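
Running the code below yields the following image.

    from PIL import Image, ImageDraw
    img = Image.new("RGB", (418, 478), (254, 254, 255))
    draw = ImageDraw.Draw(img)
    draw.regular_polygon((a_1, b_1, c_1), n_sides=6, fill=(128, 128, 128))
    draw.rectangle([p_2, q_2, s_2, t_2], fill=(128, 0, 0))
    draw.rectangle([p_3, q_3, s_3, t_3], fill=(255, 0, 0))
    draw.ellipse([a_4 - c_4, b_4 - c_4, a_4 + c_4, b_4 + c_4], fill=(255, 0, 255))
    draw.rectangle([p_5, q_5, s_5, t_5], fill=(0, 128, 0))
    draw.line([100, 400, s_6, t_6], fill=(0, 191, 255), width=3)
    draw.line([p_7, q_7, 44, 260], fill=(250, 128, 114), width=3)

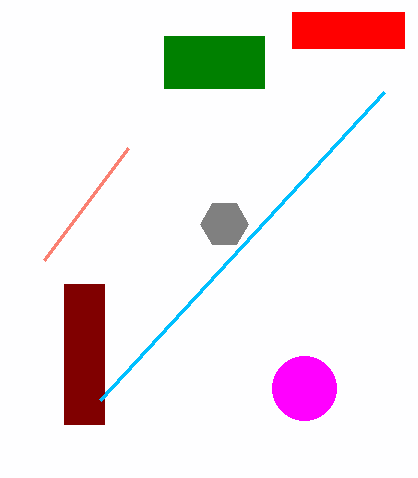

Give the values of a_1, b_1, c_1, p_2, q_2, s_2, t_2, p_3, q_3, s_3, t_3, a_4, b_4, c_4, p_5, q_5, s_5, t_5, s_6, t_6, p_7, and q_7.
a_1 = 224
b_1 = 224
c_1 = 24
p_2 = 64
q_2 = 284
s_2 = 104
t_2 = 424
p_3 = 292
q_3 = 12
s_3 = 404
t_3 = 48
a_4 = 304
b_4 = 388
c_4 = 32
p_5 = 164
q_5 = 36
s_5 = 264
t_5 = 88
s_6 = 384
t_6 = 92
p_7 = 128
q_7 = 148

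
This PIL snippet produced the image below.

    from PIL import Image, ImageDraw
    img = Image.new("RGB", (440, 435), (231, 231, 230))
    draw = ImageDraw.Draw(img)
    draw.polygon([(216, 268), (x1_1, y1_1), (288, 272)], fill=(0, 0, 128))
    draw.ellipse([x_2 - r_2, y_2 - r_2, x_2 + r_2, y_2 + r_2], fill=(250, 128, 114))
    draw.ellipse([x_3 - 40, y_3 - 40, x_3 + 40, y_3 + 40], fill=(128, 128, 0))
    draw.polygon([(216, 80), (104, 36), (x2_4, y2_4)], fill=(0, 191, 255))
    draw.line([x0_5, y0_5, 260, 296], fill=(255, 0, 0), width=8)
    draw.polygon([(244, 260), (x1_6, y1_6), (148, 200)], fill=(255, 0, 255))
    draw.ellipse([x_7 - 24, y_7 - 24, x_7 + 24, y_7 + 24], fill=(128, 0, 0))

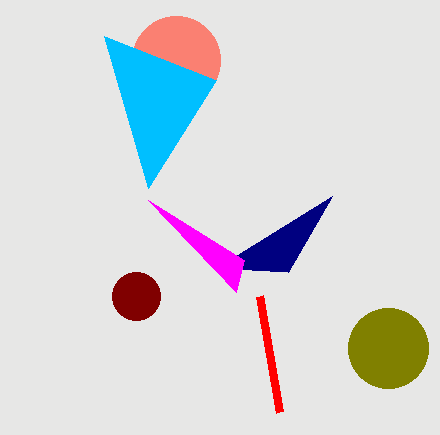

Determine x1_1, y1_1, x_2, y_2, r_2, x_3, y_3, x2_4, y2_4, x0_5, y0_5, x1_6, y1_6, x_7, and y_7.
x1_1 = 332
y1_1 = 196
x_2 = 176
y_2 = 60
r_2 = 44
x_3 = 388
y_3 = 348
x2_4 = 148
y2_4 = 188
x0_5 = 280
y0_5 = 412
x1_6 = 236
y1_6 = 292
x_7 = 136
y_7 = 296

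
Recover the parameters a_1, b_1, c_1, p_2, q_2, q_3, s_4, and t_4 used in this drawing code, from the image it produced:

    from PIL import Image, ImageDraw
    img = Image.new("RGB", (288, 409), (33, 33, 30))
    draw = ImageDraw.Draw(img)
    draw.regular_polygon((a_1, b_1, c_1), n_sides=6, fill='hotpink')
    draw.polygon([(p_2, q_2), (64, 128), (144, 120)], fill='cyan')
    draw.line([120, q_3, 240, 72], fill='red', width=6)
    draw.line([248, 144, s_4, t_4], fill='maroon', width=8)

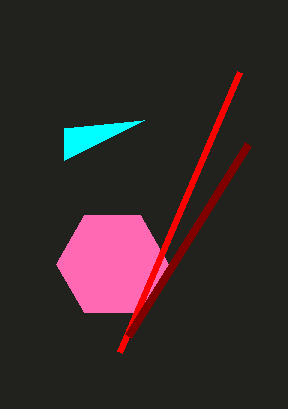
a_1 = 112
b_1 = 264
c_1 = 56
p_2 = 64
q_2 = 160
q_3 = 352
s_4 = 128
t_4 = 336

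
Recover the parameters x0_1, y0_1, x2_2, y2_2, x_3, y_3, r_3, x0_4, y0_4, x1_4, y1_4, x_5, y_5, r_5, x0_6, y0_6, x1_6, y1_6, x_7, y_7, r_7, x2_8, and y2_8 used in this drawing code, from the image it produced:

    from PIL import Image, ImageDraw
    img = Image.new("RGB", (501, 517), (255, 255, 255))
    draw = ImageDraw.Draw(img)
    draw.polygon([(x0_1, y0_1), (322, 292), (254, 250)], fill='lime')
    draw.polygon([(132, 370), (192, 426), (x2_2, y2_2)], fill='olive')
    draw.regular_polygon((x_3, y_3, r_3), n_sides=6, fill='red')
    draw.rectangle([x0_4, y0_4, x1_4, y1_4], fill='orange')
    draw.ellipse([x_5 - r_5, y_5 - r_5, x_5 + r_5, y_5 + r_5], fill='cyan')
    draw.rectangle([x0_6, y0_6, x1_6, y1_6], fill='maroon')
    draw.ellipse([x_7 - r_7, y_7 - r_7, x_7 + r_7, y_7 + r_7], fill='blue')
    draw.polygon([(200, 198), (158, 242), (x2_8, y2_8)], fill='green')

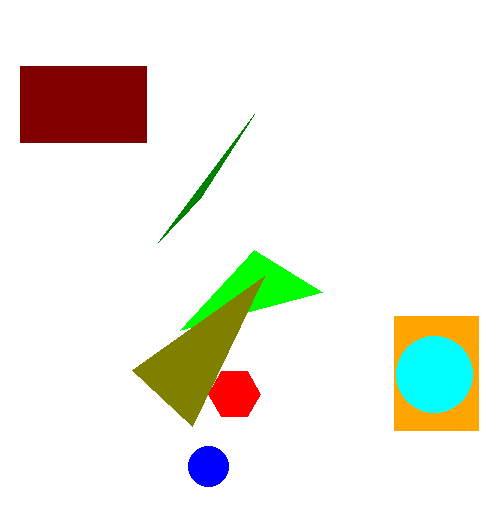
x0_1 = 180, y0_1 = 330, x2_2 = 264, y2_2 = 276, x_3 = 234, y_3 = 394, r_3 = 26, x0_4 = 394, y0_4 = 316, x1_4 = 478, y1_4 = 430, x_5 = 434, y_5 = 374, r_5 = 38, x0_6 = 20, y0_6 = 66, x1_6 = 146, y1_6 = 142, x_7 = 208, y_7 = 466, r_7 = 20, x2_8 = 254, y2_8 = 114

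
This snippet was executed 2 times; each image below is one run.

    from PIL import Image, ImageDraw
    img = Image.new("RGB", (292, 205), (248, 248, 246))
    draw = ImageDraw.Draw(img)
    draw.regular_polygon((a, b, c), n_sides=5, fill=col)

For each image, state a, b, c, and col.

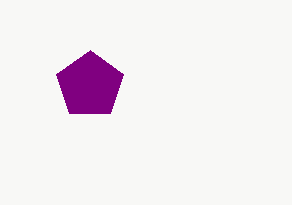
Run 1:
a = 90; b = 85; c = 35; col = 'purple'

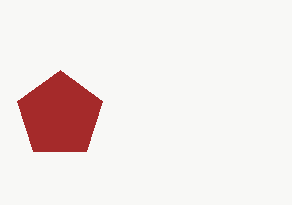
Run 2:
a = 60; b = 115; c = 45; col = 'brown'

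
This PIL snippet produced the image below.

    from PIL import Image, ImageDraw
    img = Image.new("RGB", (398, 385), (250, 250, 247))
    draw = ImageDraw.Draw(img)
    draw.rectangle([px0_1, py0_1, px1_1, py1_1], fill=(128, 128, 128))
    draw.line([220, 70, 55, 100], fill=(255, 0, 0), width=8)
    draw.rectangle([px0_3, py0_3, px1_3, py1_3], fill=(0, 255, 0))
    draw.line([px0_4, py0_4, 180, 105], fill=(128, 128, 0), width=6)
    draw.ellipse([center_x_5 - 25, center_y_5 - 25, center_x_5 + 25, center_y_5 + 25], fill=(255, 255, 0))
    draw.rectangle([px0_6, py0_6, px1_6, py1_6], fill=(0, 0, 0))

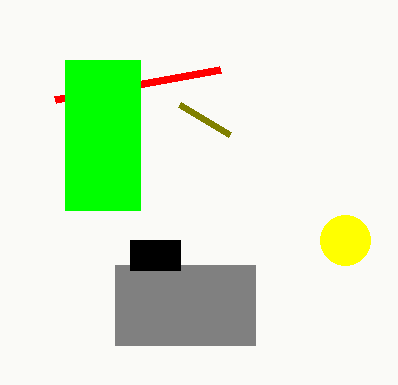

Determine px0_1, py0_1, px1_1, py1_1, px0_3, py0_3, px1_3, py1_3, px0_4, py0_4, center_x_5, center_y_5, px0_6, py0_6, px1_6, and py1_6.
px0_1 = 115, py0_1 = 265, px1_1 = 255, py1_1 = 345, px0_3 = 65, py0_3 = 60, px1_3 = 140, py1_3 = 210, px0_4 = 230, py0_4 = 135, center_x_5 = 345, center_y_5 = 240, px0_6 = 130, py0_6 = 240, px1_6 = 180, py1_6 = 270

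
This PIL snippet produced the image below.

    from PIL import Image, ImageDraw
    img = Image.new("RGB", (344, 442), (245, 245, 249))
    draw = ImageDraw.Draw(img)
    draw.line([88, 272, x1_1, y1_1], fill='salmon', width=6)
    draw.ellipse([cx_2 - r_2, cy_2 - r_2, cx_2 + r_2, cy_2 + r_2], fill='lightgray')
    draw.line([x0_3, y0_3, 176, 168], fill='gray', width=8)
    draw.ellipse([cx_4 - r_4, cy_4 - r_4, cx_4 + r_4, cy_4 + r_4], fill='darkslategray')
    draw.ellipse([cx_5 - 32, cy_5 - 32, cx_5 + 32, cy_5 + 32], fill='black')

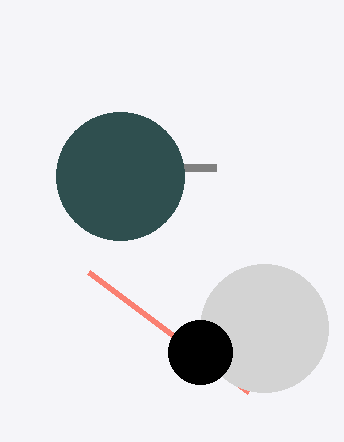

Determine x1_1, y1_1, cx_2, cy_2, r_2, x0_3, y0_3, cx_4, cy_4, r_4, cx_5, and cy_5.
x1_1 = 248
y1_1 = 392
cx_2 = 264
cy_2 = 328
r_2 = 64
x0_3 = 216
y0_3 = 168
cx_4 = 120
cy_4 = 176
r_4 = 64
cx_5 = 200
cy_5 = 352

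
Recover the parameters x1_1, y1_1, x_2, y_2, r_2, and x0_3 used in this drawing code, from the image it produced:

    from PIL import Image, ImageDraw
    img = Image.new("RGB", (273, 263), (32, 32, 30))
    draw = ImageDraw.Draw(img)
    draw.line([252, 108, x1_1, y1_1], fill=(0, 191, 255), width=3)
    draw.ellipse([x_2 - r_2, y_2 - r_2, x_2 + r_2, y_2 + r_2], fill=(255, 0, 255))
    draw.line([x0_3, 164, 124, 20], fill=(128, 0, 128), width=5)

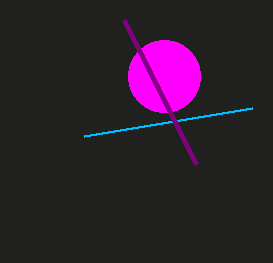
x1_1 = 84, y1_1 = 136, x_2 = 164, y_2 = 76, r_2 = 36, x0_3 = 196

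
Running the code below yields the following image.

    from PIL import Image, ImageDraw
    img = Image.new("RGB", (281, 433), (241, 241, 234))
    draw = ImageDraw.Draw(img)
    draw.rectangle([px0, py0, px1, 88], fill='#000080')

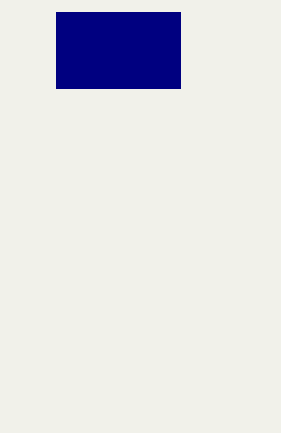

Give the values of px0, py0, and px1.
px0 = 56, py0 = 12, px1 = 180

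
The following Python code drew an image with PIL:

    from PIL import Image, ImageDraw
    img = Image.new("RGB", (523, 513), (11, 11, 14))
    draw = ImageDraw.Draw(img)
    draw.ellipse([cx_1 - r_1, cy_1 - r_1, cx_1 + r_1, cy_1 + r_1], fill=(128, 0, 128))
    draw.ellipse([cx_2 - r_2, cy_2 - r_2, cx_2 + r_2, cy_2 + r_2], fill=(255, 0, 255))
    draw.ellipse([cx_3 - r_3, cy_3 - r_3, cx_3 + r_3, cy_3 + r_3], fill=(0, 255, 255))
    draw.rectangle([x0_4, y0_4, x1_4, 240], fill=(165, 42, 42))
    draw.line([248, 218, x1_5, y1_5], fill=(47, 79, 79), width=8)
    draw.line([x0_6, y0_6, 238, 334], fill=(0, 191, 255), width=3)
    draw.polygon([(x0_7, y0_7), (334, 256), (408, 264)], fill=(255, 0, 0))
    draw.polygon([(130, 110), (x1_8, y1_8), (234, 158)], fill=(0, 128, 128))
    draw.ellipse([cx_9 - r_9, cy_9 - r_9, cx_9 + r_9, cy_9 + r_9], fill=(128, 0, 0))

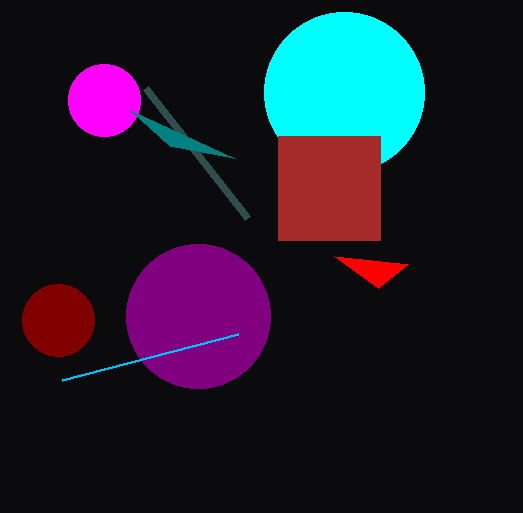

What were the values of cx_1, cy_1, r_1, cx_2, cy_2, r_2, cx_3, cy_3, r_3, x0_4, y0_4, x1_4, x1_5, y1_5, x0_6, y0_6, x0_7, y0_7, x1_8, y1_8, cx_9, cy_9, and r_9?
cx_1 = 198; cy_1 = 316; r_1 = 72; cx_2 = 104; cy_2 = 100; r_2 = 36; cx_3 = 344; cy_3 = 92; r_3 = 80; x0_4 = 278; y0_4 = 136; x1_4 = 380; x1_5 = 146; y1_5 = 88; x0_6 = 62; y0_6 = 380; x0_7 = 378; y0_7 = 288; x1_8 = 170; y1_8 = 146; cx_9 = 58; cy_9 = 320; r_9 = 36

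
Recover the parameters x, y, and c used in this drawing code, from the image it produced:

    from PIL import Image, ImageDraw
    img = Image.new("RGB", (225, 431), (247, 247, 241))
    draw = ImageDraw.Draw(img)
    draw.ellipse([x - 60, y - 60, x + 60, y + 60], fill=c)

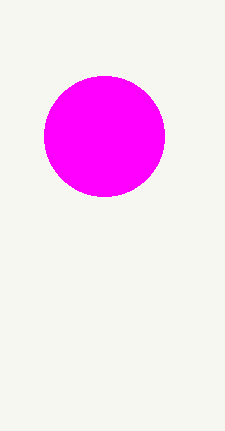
x = 104
y = 136
c = 'magenta'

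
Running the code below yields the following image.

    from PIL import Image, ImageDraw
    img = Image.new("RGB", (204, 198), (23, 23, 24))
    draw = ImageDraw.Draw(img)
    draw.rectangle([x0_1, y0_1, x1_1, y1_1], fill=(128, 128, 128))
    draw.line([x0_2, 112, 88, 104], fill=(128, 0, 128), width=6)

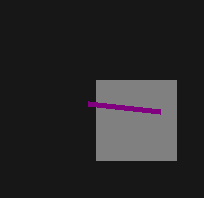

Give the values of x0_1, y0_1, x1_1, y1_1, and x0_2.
x0_1 = 96; y0_1 = 80; x1_1 = 176; y1_1 = 160; x0_2 = 160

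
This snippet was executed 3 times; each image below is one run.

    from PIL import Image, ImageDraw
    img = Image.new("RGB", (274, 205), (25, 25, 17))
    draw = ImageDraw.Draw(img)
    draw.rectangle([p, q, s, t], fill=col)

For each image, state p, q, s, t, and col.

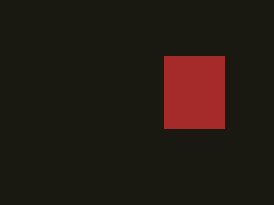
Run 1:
p = 164; q = 56; s = 224; t = 128; col = 'brown'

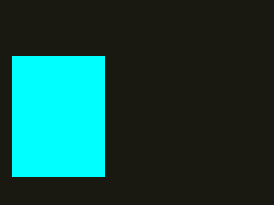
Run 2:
p = 12
q = 56
s = 104
t = 176
col = 'cyan'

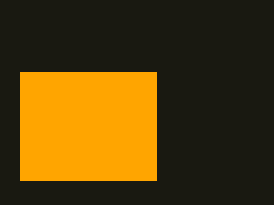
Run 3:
p = 20; q = 72; s = 156; t = 180; col = 'orange'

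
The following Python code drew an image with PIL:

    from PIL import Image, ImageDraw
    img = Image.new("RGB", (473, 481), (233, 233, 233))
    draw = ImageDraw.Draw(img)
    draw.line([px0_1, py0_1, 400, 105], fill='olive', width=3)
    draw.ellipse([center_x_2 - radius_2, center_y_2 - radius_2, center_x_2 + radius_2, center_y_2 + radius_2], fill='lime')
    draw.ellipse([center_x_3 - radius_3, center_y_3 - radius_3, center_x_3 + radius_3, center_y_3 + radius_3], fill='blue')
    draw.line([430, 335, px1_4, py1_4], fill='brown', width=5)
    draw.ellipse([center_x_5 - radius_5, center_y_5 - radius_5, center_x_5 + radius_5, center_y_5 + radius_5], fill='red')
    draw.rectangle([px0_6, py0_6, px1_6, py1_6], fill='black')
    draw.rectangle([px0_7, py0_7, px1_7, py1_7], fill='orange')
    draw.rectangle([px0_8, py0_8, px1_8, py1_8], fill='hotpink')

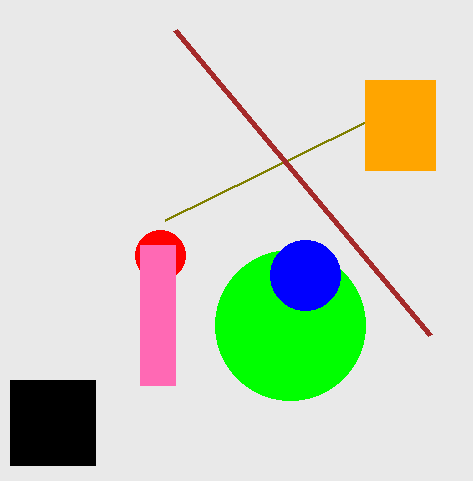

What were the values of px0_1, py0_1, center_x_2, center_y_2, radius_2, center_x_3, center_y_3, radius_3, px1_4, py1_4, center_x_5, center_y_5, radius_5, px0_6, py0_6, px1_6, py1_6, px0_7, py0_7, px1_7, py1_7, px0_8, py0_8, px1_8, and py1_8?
px0_1 = 165, py0_1 = 220, center_x_2 = 290, center_y_2 = 325, radius_2 = 75, center_x_3 = 305, center_y_3 = 275, radius_3 = 35, px1_4 = 175, py1_4 = 30, center_x_5 = 160, center_y_5 = 255, radius_5 = 25, px0_6 = 10, py0_6 = 380, px1_6 = 95, py1_6 = 465, px0_7 = 365, py0_7 = 80, px1_7 = 435, py1_7 = 170, px0_8 = 140, py0_8 = 245, px1_8 = 175, py1_8 = 385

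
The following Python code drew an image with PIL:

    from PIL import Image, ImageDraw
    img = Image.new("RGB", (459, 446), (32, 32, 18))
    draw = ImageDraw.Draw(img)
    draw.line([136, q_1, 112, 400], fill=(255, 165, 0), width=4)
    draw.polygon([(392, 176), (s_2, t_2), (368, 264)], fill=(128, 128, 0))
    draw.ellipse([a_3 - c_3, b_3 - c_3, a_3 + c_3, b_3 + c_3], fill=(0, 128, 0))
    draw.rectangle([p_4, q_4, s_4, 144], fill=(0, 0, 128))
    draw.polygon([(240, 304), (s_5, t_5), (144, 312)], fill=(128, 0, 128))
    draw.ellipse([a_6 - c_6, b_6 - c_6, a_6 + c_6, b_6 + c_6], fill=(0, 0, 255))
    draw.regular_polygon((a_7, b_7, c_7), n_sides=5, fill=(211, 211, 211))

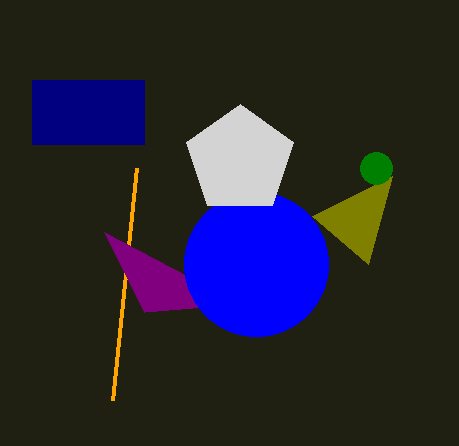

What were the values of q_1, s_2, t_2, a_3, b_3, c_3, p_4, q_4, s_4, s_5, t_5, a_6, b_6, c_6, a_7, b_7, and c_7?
q_1 = 168; s_2 = 312; t_2 = 216; a_3 = 376; b_3 = 168; c_3 = 16; p_4 = 32; q_4 = 80; s_4 = 144; s_5 = 104; t_5 = 232; a_6 = 256; b_6 = 264; c_6 = 72; a_7 = 240; b_7 = 160; c_7 = 56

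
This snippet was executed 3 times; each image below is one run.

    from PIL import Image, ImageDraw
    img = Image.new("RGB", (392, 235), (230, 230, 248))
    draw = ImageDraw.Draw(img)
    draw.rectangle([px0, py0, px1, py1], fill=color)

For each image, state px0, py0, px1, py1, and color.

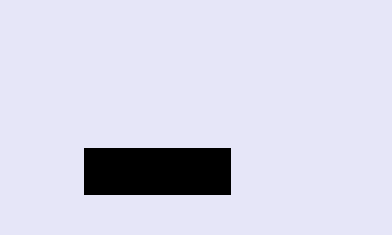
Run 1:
px0 = 84; py0 = 148; px1 = 230; py1 = 194; color = 'black'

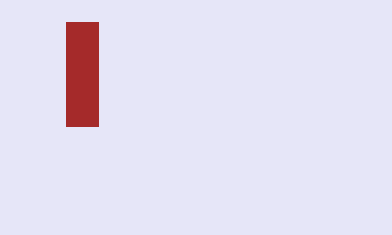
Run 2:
px0 = 66; py0 = 22; px1 = 98; py1 = 126; color = 'brown'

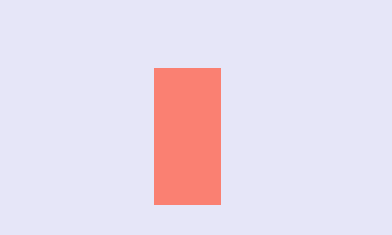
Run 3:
px0 = 154; py0 = 68; px1 = 220; py1 = 204; color = 'salmon'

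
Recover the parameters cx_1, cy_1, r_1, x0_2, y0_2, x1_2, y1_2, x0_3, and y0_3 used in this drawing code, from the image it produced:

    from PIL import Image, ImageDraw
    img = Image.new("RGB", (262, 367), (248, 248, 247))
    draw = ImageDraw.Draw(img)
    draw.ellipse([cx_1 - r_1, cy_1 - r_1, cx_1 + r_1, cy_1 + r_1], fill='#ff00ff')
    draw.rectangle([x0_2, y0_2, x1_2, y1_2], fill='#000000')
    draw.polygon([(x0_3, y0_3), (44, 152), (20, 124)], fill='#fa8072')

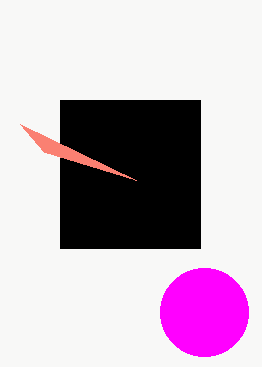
cx_1 = 204
cy_1 = 312
r_1 = 44
x0_2 = 60
y0_2 = 100
x1_2 = 200
y1_2 = 248
x0_3 = 136
y0_3 = 180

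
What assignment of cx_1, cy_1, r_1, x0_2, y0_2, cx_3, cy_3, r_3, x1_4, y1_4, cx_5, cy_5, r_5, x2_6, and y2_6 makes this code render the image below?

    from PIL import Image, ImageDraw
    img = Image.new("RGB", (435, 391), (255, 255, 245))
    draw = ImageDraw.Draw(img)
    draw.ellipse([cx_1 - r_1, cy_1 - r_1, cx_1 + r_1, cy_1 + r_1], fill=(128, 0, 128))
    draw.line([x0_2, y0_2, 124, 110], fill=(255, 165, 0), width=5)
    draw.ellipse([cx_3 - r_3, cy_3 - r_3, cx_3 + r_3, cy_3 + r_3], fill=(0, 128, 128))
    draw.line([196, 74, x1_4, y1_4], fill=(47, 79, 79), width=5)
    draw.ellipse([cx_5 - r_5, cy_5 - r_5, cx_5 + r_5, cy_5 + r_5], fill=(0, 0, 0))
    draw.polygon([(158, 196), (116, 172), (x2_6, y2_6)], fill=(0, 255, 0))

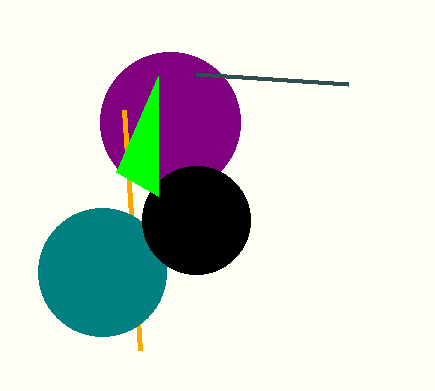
cx_1 = 170; cy_1 = 122; r_1 = 70; x0_2 = 140; y0_2 = 350; cx_3 = 102; cy_3 = 272; r_3 = 64; x1_4 = 348; y1_4 = 84; cx_5 = 196; cy_5 = 220; r_5 = 54; x2_6 = 158; y2_6 = 76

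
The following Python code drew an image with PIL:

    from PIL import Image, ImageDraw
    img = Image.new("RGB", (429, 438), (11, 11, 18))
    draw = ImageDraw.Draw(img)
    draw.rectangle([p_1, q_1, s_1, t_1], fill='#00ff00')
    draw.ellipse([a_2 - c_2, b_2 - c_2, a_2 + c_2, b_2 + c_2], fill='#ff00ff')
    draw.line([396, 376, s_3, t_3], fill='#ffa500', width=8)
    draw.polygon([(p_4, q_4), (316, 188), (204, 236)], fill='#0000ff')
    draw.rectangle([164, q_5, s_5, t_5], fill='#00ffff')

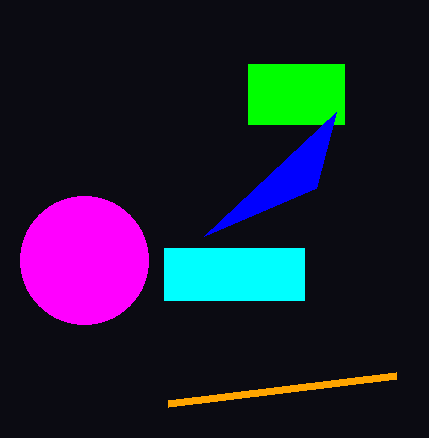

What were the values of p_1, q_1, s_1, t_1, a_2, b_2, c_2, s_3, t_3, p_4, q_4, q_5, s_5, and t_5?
p_1 = 248
q_1 = 64
s_1 = 344
t_1 = 124
a_2 = 84
b_2 = 260
c_2 = 64
s_3 = 168
t_3 = 404
p_4 = 336
q_4 = 112
q_5 = 248
s_5 = 304
t_5 = 300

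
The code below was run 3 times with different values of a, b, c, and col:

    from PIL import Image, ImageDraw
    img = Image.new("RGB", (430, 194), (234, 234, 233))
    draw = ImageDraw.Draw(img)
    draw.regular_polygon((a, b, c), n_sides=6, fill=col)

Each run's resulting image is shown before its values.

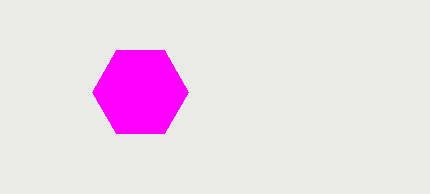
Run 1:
a = 140, b = 92, c = 48, col = 'magenta'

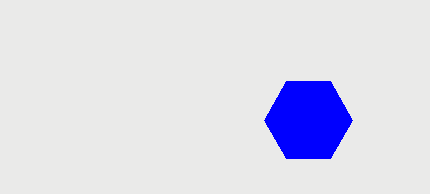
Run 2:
a = 308; b = 120; c = 44; col = 'blue'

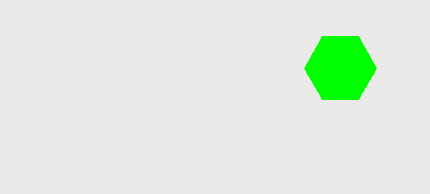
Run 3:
a = 340, b = 68, c = 36, col = 'lime'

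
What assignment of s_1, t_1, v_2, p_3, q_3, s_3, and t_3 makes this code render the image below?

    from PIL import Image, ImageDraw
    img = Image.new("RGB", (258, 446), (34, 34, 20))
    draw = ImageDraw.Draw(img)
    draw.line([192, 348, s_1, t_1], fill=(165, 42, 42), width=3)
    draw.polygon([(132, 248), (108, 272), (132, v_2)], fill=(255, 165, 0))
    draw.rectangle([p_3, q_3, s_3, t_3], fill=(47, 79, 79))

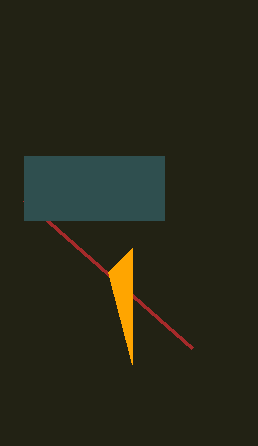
s_1 = 24; t_1 = 200; v_2 = 364; p_3 = 24; q_3 = 156; s_3 = 164; t_3 = 220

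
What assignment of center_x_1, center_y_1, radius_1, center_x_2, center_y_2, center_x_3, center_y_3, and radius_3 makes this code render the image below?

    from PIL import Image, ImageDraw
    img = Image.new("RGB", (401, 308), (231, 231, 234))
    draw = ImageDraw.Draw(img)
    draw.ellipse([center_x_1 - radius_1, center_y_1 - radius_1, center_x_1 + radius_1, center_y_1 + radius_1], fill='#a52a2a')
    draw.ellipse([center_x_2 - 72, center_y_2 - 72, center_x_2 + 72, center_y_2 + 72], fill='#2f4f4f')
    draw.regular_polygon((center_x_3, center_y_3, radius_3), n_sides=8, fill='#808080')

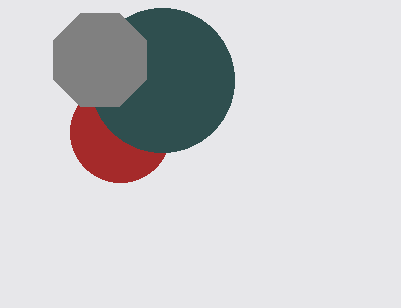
center_x_1 = 120, center_y_1 = 132, radius_1 = 50, center_x_2 = 162, center_y_2 = 80, center_x_3 = 100, center_y_3 = 60, radius_3 = 50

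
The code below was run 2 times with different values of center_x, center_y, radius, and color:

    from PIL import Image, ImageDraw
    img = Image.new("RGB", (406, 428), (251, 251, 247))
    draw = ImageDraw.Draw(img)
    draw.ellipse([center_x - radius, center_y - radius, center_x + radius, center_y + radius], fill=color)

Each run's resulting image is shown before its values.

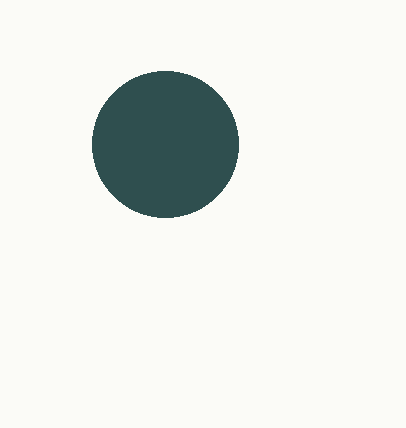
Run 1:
center_x = 165, center_y = 144, radius = 73, color = 'darkslategray'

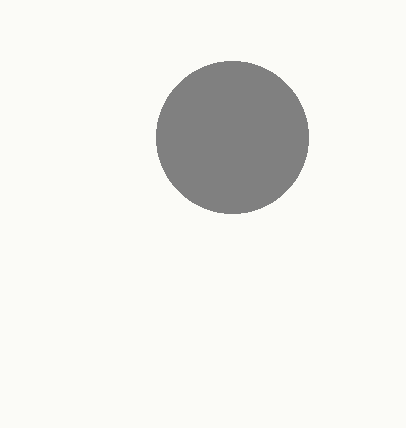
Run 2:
center_x = 232; center_y = 137; radius = 76; color = 'gray'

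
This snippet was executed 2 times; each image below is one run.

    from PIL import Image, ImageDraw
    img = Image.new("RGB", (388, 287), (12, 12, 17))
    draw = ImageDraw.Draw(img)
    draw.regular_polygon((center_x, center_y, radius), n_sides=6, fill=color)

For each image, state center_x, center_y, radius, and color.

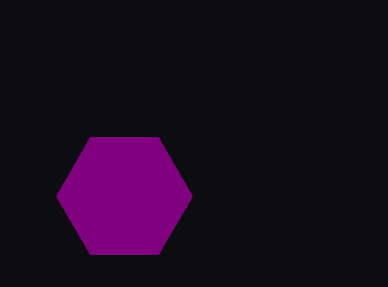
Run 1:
center_x = 124; center_y = 196; radius = 68; color = 'purple'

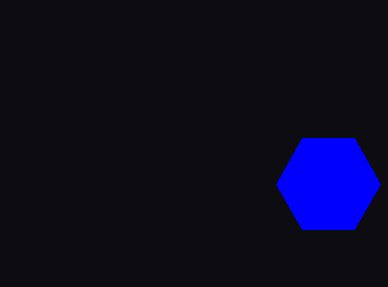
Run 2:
center_x = 328, center_y = 184, radius = 52, color = 'blue'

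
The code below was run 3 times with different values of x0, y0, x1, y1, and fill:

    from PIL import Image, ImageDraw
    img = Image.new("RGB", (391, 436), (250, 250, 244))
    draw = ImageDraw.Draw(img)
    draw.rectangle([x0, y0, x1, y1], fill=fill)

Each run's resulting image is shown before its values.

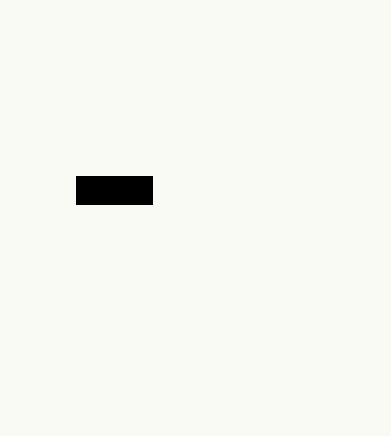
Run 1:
x0 = 76; y0 = 176; x1 = 152; y1 = 204; fill = 'black'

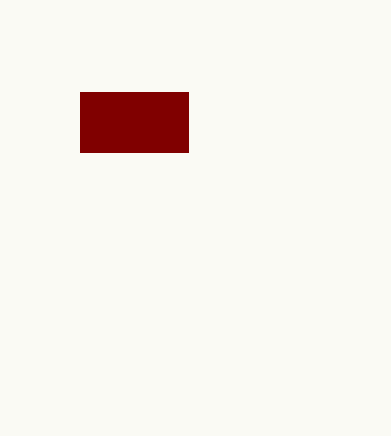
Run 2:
x0 = 80, y0 = 92, x1 = 188, y1 = 152, fill = 'maroon'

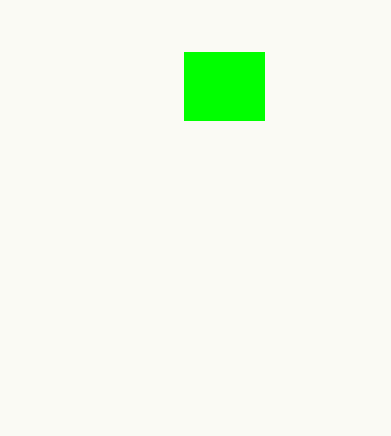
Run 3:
x0 = 184
y0 = 52
x1 = 264
y1 = 120
fill = 'lime'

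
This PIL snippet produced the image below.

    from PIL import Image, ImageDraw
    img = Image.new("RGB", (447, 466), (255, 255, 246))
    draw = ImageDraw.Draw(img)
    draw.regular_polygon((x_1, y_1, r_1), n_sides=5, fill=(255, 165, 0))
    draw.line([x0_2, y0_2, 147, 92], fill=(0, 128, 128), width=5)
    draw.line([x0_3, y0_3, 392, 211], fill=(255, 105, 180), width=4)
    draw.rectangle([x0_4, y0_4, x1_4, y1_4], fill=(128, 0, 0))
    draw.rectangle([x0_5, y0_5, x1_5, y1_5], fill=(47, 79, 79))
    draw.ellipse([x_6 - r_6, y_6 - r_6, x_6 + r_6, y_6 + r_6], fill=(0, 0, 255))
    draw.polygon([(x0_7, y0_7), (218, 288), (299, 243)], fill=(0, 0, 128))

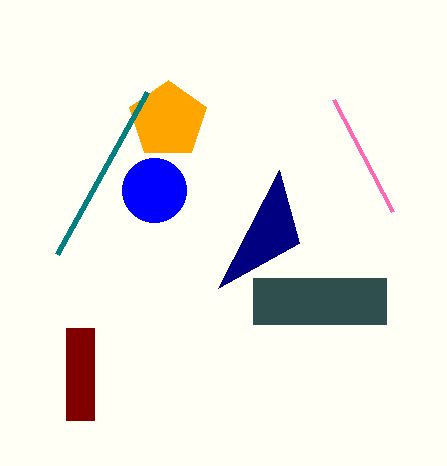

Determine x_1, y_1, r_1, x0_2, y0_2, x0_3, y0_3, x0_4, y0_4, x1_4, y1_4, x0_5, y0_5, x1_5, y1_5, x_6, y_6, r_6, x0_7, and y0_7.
x_1 = 168, y_1 = 120, r_1 = 40, x0_2 = 57, y0_2 = 254, x0_3 = 333, y0_3 = 99, x0_4 = 66, y0_4 = 328, x1_4 = 94, y1_4 = 420, x0_5 = 253, y0_5 = 278, x1_5 = 386, y1_5 = 324, x_6 = 154, y_6 = 190, r_6 = 32, x0_7 = 279, y0_7 = 170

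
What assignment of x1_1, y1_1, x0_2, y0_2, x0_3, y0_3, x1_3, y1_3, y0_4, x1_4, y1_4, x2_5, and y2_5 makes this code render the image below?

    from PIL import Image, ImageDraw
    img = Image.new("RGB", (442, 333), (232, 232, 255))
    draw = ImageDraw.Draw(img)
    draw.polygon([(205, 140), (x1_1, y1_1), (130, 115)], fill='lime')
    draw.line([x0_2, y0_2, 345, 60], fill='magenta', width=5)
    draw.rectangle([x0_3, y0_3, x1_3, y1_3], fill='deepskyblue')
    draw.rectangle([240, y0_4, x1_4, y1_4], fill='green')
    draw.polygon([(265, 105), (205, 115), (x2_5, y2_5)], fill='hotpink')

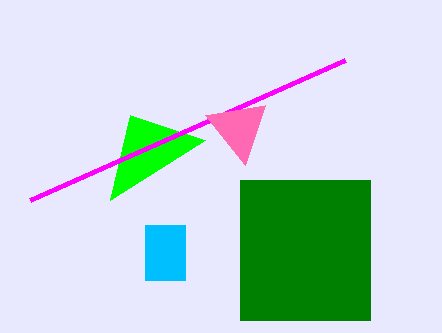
x1_1 = 110; y1_1 = 200; x0_2 = 30; y0_2 = 200; x0_3 = 145; y0_3 = 225; x1_3 = 185; y1_3 = 280; y0_4 = 180; x1_4 = 370; y1_4 = 320; x2_5 = 245; y2_5 = 165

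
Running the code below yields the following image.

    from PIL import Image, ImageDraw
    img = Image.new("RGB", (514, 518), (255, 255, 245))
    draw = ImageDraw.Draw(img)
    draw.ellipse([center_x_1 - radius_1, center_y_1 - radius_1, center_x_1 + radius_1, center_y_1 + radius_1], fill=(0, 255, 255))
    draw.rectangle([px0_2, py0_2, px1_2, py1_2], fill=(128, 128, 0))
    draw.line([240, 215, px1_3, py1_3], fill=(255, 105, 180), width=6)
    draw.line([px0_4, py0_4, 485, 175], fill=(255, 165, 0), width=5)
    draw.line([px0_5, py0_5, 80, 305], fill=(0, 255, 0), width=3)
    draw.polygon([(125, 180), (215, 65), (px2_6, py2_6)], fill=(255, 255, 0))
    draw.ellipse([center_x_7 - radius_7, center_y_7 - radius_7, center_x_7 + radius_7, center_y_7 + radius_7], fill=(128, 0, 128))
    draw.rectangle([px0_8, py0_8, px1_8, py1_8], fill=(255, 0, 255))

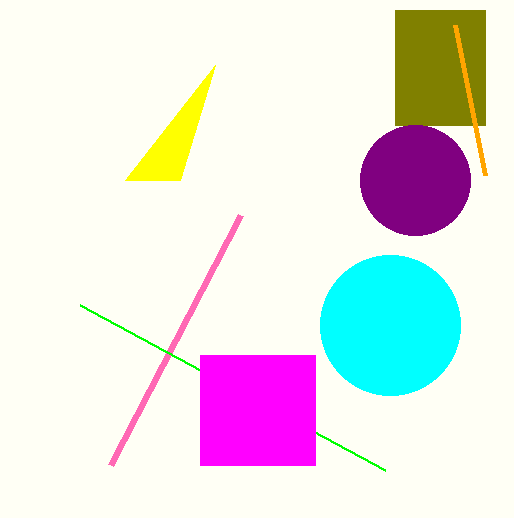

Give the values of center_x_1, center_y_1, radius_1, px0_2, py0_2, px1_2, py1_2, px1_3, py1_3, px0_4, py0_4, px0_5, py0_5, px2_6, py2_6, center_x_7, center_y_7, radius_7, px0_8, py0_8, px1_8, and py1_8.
center_x_1 = 390; center_y_1 = 325; radius_1 = 70; px0_2 = 395; py0_2 = 10; px1_2 = 485; py1_2 = 125; px1_3 = 110; py1_3 = 465; px0_4 = 455; py0_4 = 25; px0_5 = 385; py0_5 = 470; px2_6 = 180; py2_6 = 180; center_x_7 = 415; center_y_7 = 180; radius_7 = 55; px0_8 = 200; py0_8 = 355; px1_8 = 315; py1_8 = 465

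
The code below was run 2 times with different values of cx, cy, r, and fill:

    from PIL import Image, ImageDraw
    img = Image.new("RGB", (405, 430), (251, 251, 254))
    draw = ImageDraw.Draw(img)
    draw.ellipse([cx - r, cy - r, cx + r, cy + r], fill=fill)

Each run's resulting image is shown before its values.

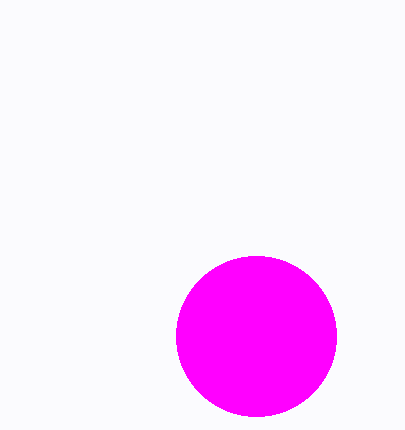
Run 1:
cx = 256, cy = 336, r = 80, fill = 'magenta'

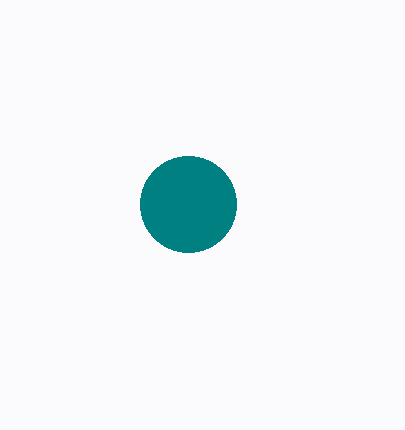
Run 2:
cx = 188
cy = 204
r = 48
fill = 'teal'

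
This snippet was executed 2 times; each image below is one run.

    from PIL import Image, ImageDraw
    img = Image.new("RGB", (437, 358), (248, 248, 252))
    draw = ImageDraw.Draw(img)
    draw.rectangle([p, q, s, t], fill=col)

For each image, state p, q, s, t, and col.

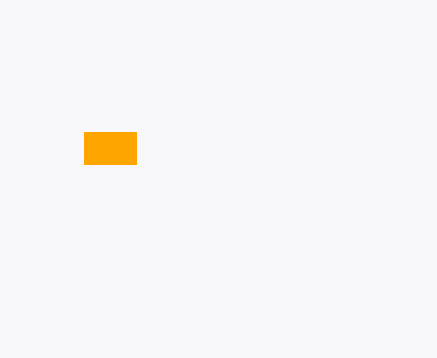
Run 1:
p = 84
q = 132
s = 136
t = 164
col = 'orange'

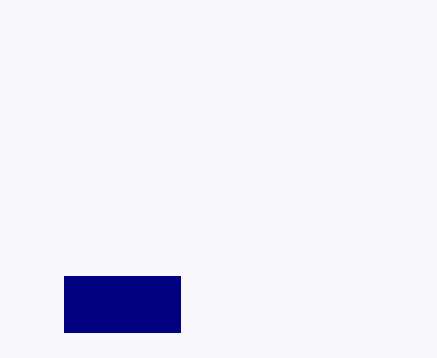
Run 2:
p = 64, q = 276, s = 180, t = 332, col = 'navy'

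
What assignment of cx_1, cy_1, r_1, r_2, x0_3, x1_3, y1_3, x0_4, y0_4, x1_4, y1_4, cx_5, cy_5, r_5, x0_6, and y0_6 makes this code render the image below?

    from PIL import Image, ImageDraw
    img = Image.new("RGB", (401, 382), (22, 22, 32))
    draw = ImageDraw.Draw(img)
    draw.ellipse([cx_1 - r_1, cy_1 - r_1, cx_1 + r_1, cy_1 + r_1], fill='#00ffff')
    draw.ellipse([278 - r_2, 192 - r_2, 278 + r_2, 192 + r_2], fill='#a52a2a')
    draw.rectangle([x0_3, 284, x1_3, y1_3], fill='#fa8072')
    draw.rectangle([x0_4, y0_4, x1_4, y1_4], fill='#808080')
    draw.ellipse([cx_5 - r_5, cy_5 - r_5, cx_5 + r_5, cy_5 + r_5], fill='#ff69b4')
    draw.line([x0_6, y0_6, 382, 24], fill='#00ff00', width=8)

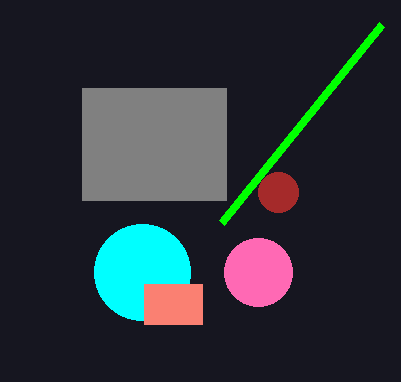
cx_1 = 142, cy_1 = 272, r_1 = 48, r_2 = 20, x0_3 = 144, x1_3 = 202, y1_3 = 324, x0_4 = 82, y0_4 = 88, x1_4 = 226, y1_4 = 200, cx_5 = 258, cy_5 = 272, r_5 = 34, x0_6 = 222, y0_6 = 222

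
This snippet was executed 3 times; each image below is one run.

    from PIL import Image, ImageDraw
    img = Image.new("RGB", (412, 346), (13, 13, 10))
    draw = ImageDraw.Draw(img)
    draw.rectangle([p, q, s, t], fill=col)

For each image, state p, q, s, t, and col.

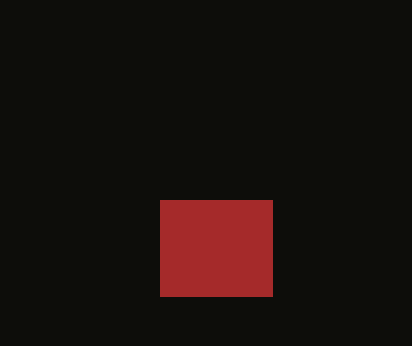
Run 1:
p = 160, q = 200, s = 272, t = 296, col = 'brown'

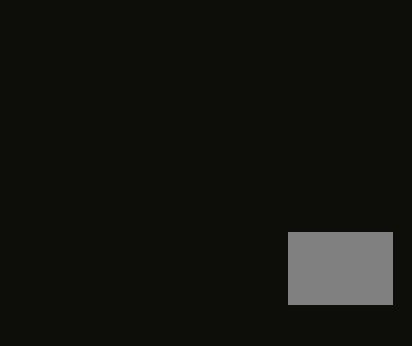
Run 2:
p = 288
q = 232
s = 392
t = 304
col = 'gray'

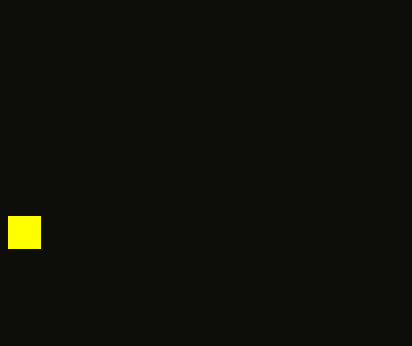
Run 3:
p = 8; q = 216; s = 40; t = 248; col = 'yellow'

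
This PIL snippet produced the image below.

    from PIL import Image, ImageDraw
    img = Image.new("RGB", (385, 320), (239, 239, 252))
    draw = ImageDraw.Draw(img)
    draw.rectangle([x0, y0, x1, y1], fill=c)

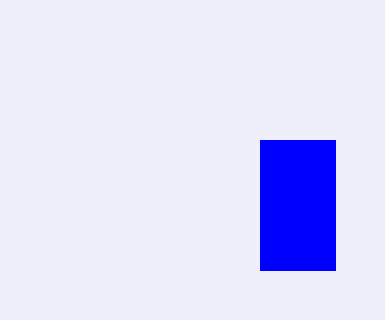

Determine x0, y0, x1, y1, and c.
x0 = 260; y0 = 140; x1 = 335; y1 = 270; c = 'blue'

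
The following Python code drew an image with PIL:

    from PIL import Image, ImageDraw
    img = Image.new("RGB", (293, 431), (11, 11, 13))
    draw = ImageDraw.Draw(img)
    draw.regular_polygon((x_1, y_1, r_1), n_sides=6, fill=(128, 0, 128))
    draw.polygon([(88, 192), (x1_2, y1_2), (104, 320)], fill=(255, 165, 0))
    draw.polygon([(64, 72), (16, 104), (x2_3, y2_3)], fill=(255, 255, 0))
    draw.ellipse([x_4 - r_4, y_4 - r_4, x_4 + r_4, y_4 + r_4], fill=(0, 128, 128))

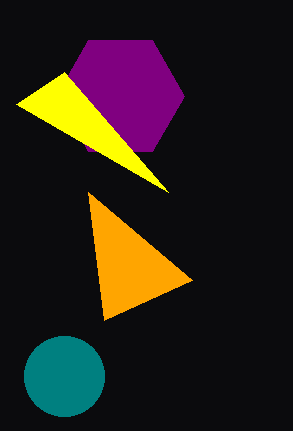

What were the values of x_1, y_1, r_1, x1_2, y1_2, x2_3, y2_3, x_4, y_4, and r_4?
x_1 = 120
y_1 = 96
r_1 = 64
x1_2 = 192
y1_2 = 280
x2_3 = 168
y2_3 = 192
x_4 = 64
y_4 = 376
r_4 = 40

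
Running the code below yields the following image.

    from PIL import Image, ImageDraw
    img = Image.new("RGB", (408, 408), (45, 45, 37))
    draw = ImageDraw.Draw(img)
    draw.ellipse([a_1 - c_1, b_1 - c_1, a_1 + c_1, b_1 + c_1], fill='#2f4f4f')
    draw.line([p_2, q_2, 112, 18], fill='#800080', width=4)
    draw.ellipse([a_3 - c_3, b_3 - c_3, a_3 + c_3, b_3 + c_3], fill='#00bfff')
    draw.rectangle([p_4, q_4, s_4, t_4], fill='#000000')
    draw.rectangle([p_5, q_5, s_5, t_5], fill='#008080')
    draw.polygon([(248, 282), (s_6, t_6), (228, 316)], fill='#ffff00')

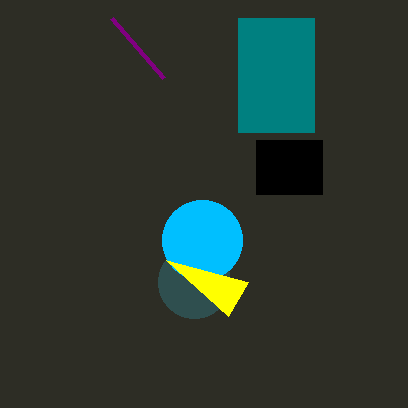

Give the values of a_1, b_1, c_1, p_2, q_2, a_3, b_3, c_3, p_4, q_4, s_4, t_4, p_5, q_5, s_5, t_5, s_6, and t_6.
a_1 = 194; b_1 = 282; c_1 = 36; p_2 = 164; q_2 = 78; a_3 = 202; b_3 = 240; c_3 = 40; p_4 = 256; q_4 = 140; s_4 = 322; t_4 = 194; p_5 = 238; q_5 = 18; s_5 = 314; t_5 = 132; s_6 = 166; t_6 = 260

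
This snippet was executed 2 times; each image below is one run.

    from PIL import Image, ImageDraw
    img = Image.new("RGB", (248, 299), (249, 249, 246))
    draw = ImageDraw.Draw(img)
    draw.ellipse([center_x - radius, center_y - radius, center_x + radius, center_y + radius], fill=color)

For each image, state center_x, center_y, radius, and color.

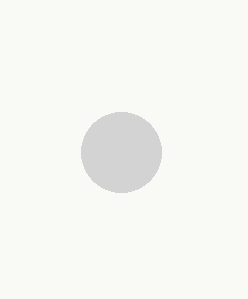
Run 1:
center_x = 121
center_y = 152
radius = 40
color = 'lightgray'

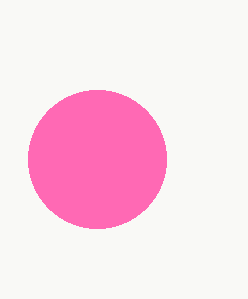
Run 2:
center_x = 97; center_y = 159; radius = 69; color = 'hotpink'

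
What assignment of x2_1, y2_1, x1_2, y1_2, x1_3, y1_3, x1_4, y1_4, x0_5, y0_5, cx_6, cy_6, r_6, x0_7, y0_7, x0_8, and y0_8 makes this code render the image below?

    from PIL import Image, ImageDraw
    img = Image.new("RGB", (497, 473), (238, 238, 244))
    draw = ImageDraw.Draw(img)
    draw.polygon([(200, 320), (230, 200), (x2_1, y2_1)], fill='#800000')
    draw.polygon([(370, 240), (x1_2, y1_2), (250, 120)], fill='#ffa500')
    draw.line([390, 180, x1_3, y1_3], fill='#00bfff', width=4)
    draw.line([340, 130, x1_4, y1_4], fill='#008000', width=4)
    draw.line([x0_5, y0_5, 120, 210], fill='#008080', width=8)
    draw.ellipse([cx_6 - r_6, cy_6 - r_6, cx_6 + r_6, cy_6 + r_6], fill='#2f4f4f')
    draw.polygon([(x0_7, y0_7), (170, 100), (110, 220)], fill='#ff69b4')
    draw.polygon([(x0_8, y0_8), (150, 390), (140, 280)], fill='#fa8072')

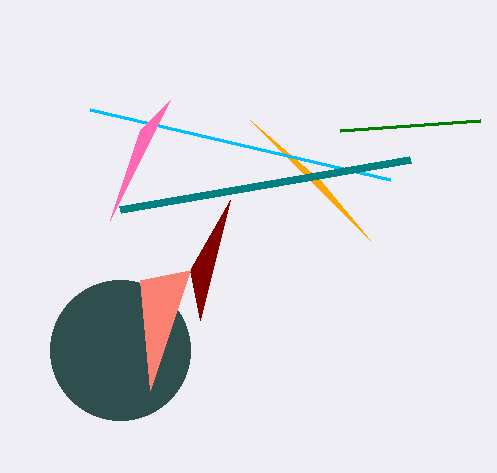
x2_1 = 190; y2_1 = 270; x1_2 = 320; y1_2 = 180; x1_3 = 90; y1_3 = 110; x1_4 = 480; y1_4 = 120; x0_5 = 410; y0_5 = 160; cx_6 = 120; cy_6 = 350; r_6 = 70; x0_7 = 140; y0_7 = 130; x0_8 = 190; y0_8 = 270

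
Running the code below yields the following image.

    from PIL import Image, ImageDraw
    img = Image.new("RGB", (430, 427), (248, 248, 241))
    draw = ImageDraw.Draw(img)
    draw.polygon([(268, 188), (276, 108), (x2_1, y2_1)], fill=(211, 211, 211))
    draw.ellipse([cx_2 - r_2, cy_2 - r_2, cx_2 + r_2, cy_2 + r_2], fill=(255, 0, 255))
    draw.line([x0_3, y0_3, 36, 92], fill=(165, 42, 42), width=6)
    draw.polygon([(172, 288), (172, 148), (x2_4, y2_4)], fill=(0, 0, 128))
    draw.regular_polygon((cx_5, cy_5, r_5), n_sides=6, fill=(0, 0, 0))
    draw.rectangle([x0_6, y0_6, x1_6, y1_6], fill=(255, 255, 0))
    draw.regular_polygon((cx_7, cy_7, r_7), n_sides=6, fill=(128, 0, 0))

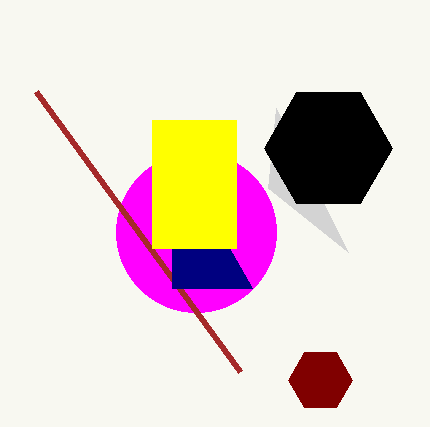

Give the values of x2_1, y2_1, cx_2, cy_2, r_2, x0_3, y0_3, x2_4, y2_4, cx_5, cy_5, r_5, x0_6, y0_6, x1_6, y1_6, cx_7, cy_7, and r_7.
x2_1 = 348
y2_1 = 252
cx_2 = 196
cy_2 = 232
r_2 = 80
x0_3 = 240
y0_3 = 372
x2_4 = 252
y2_4 = 288
cx_5 = 328
cy_5 = 148
r_5 = 64
x0_6 = 152
y0_6 = 120
x1_6 = 236
y1_6 = 248
cx_7 = 320
cy_7 = 380
r_7 = 32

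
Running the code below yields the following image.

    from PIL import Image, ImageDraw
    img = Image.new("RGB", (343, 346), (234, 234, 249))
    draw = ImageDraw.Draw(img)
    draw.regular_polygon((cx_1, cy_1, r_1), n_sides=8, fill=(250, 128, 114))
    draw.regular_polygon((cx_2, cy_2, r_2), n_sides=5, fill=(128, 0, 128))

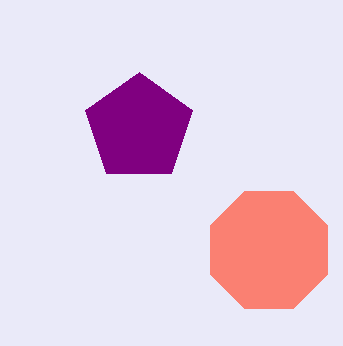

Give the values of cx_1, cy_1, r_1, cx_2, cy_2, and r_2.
cx_1 = 269; cy_1 = 250; r_1 = 63; cx_2 = 139; cy_2 = 128; r_2 = 56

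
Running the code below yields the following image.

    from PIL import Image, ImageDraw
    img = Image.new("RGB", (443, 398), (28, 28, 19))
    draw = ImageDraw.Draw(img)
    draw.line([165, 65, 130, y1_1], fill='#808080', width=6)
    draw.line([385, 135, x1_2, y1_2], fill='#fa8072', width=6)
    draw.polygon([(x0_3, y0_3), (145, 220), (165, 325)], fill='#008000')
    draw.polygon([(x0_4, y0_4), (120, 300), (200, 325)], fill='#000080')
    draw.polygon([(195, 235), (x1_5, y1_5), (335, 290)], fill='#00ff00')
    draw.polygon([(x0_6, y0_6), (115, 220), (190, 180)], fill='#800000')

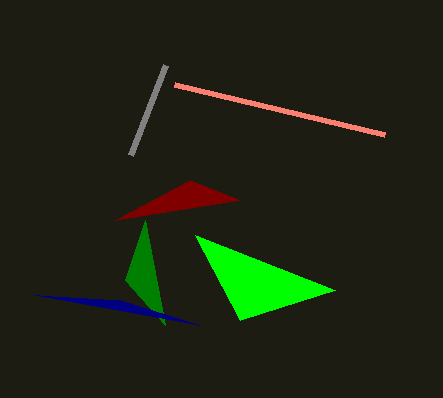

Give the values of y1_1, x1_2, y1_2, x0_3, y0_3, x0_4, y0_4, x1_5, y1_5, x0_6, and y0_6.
y1_1 = 155
x1_2 = 175
y1_2 = 85
x0_3 = 125
y0_3 = 280
x0_4 = 35
y0_4 = 295
x1_5 = 240
y1_5 = 320
x0_6 = 240
y0_6 = 200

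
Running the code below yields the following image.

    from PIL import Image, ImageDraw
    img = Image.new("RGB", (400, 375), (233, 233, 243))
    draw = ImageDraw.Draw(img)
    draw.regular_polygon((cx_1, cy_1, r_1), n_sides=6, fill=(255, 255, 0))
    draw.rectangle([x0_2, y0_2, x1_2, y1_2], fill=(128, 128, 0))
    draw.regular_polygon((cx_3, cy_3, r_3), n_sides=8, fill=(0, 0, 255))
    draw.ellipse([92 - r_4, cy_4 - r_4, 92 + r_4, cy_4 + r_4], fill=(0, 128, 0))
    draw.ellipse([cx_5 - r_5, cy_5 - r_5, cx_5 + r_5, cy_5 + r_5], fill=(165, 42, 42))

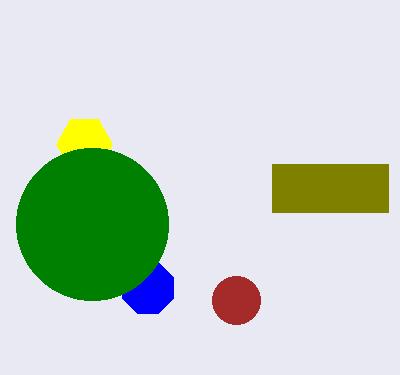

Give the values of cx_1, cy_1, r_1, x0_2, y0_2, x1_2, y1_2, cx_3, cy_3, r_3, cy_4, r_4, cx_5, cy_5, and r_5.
cx_1 = 84, cy_1 = 144, r_1 = 28, x0_2 = 272, y0_2 = 164, x1_2 = 388, y1_2 = 212, cx_3 = 148, cy_3 = 288, r_3 = 28, cy_4 = 224, r_4 = 76, cx_5 = 236, cy_5 = 300, r_5 = 24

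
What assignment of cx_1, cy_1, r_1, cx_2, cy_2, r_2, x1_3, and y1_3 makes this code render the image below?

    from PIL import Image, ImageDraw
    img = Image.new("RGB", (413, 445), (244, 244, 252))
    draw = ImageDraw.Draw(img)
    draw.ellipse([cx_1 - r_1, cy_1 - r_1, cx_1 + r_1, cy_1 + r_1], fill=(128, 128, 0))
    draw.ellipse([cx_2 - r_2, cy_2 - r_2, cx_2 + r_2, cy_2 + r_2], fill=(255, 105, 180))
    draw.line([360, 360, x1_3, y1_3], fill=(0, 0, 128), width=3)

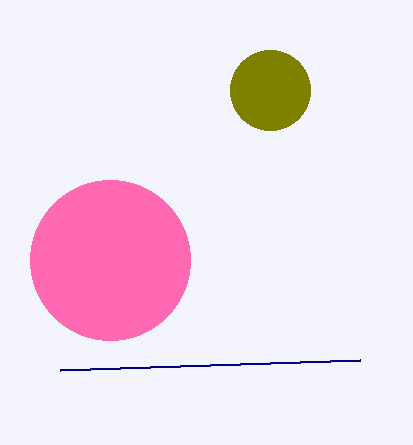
cx_1 = 270
cy_1 = 90
r_1 = 40
cx_2 = 110
cy_2 = 260
r_2 = 80
x1_3 = 60
y1_3 = 370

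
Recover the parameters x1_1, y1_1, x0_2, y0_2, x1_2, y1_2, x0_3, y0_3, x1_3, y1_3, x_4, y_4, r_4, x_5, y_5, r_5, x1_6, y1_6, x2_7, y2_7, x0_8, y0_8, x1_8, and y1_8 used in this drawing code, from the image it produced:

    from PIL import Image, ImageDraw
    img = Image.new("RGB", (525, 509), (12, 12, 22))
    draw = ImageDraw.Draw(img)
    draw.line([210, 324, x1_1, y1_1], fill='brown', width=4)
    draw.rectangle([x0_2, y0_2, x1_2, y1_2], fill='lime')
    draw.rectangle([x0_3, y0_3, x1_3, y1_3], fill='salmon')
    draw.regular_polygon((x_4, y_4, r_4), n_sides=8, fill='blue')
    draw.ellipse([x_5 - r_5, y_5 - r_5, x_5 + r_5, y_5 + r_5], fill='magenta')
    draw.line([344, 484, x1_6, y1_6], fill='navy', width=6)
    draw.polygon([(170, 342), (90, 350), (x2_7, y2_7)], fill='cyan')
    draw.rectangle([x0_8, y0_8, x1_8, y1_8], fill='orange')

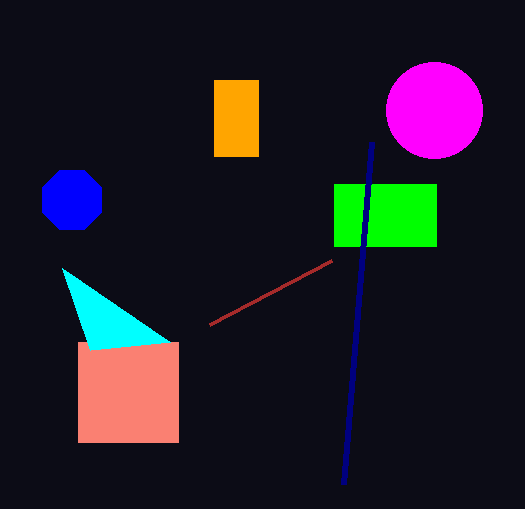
x1_1 = 332, y1_1 = 260, x0_2 = 334, y0_2 = 184, x1_2 = 436, y1_2 = 246, x0_3 = 78, y0_3 = 342, x1_3 = 178, y1_3 = 442, x_4 = 72, y_4 = 200, r_4 = 32, x_5 = 434, y_5 = 110, r_5 = 48, x1_6 = 372, y1_6 = 142, x2_7 = 62, y2_7 = 268, x0_8 = 214, y0_8 = 80, x1_8 = 258, y1_8 = 156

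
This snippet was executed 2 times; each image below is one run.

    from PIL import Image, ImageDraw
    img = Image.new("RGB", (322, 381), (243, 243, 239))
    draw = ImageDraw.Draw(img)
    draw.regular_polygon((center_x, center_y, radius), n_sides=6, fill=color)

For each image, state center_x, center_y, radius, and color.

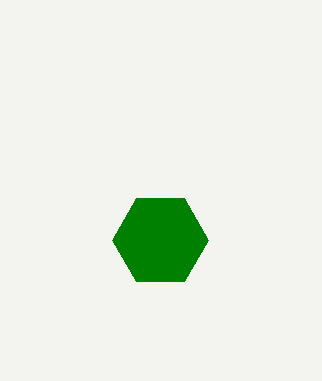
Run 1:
center_x = 160
center_y = 240
radius = 48
color = 'green'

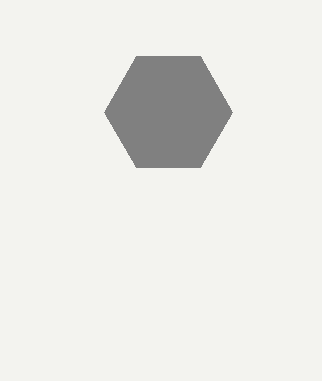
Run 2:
center_x = 168, center_y = 112, radius = 64, color = 'gray'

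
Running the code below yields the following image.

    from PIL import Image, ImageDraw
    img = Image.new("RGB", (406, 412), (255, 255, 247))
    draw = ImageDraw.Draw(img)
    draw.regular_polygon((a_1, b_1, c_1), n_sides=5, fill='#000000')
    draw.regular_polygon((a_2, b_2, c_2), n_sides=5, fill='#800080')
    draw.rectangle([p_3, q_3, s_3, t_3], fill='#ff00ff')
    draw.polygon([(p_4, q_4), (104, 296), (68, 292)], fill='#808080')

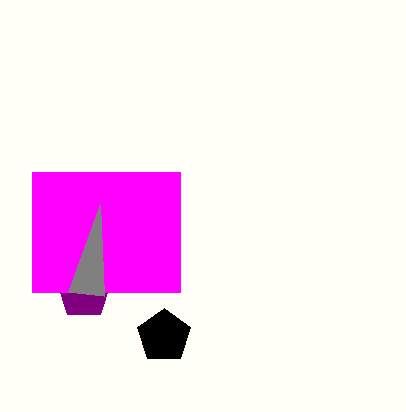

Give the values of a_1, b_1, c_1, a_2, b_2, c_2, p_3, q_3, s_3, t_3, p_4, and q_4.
a_1 = 164, b_1 = 336, c_1 = 28, a_2 = 84, b_2 = 292, c_2 = 28, p_3 = 32, q_3 = 172, s_3 = 180, t_3 = 292, p_4 = 100, q_4 = 204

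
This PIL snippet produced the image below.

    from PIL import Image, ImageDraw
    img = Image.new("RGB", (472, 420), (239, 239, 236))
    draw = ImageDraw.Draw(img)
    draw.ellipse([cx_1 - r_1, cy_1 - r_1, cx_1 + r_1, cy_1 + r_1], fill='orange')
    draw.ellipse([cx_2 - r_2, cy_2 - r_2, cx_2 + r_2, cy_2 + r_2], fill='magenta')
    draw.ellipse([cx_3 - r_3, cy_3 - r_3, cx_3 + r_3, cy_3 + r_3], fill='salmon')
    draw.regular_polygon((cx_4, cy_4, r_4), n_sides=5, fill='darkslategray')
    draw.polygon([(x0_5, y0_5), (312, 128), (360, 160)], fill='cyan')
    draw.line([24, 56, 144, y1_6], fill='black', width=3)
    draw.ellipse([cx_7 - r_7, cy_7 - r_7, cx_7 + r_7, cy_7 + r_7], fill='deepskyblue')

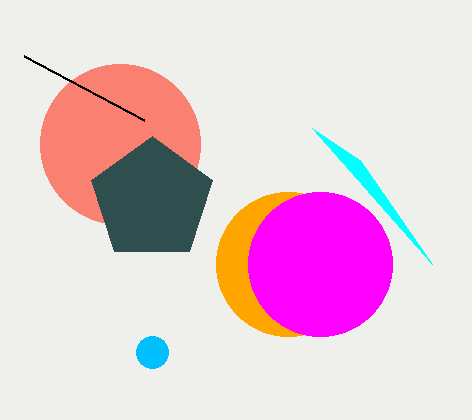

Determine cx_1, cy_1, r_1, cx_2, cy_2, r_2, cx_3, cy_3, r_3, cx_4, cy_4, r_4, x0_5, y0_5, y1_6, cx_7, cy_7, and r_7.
cx_1 = 288
cy_1 = 264
r_1 = 72
cx_2 = 320
cy_2 = 264
r_2 = 72
cx_3 = 120
cy_3 = 144
r_3 = 80
cx_4 = 152
cy_4 = 200
r_4 = 64
x0_5 = 432
y0_5 = 264
y1_6 = 120
cx_7 = 152
cy_7 = 352
r_7 = 16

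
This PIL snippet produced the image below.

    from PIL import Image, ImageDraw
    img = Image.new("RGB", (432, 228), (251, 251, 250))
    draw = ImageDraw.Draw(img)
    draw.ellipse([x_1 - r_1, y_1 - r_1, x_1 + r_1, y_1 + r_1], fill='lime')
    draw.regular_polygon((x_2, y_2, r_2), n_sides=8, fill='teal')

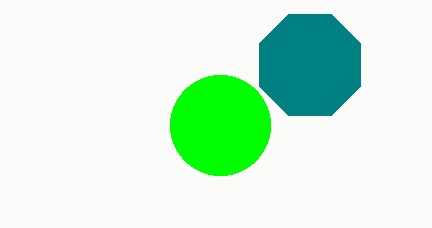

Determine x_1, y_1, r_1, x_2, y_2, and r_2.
x_1 = 220
y_1 = 125
r_1 = 50
x_2 = 310
y_2 = 65
r_2 = 55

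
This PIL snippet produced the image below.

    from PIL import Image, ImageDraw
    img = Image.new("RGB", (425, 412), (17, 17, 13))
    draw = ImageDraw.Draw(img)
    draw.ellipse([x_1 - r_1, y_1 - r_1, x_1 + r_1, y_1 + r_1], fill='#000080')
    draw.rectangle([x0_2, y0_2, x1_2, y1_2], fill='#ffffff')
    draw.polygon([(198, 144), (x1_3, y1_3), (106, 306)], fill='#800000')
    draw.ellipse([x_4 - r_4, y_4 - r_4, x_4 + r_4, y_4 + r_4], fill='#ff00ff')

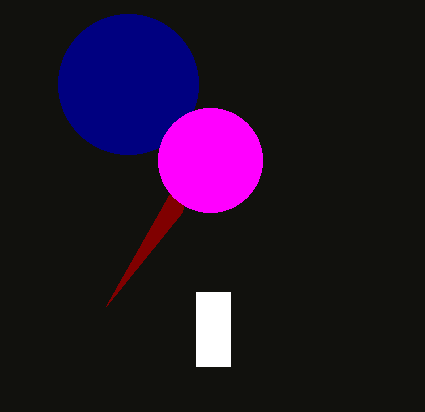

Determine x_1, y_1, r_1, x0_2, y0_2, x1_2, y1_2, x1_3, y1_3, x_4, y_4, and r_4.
x_1 = 128
y_1 = 84
r_1 = 70
x0_2 = 196
y0_2 = 292
x1_2 = 230
y1_2 = 366
x1_3 = 182
y1_3 = 212
x_4 = 210
y_4 = 160
r_4 = 52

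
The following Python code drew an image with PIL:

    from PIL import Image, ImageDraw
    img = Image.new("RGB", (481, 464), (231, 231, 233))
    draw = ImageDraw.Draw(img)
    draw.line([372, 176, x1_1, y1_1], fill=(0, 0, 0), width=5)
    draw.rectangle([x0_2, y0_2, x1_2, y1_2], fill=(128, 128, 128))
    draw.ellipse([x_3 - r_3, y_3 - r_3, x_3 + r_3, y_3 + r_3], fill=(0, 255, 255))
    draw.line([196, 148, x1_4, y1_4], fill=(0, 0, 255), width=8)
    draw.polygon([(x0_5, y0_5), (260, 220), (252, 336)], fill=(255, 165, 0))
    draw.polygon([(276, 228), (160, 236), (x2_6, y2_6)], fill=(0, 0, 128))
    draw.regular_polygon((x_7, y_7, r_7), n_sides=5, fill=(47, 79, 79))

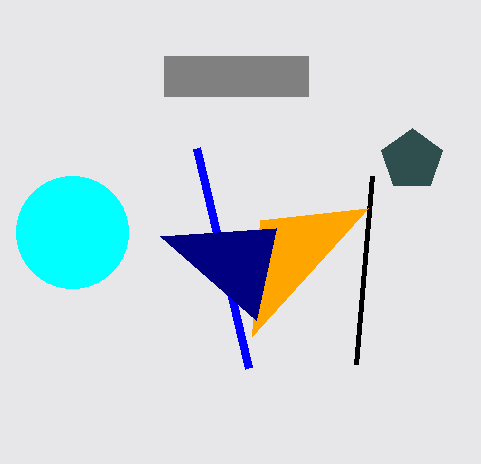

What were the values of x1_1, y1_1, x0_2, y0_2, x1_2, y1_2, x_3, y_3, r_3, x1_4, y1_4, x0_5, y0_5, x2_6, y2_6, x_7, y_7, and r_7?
x1_1 = 356, y1_1 = 364, x0_2 = 164, y0_2 = 56, x1_2 = 308, y1_2 = 96, x_3 = 72, y_3 = 232, r_3 = 56, x1_4 = 248, y1_4 = 368, x0_5 = 368, y0_5 = 208, x2_6 = 256, y2_6 = 320, x_7 = 412, y_7 = 160, r_7 = 32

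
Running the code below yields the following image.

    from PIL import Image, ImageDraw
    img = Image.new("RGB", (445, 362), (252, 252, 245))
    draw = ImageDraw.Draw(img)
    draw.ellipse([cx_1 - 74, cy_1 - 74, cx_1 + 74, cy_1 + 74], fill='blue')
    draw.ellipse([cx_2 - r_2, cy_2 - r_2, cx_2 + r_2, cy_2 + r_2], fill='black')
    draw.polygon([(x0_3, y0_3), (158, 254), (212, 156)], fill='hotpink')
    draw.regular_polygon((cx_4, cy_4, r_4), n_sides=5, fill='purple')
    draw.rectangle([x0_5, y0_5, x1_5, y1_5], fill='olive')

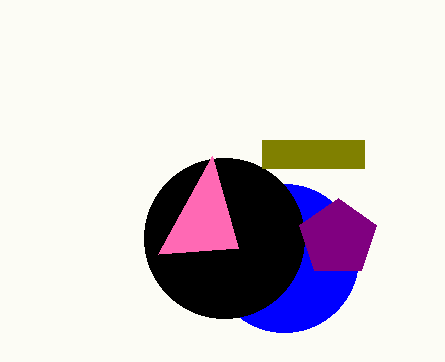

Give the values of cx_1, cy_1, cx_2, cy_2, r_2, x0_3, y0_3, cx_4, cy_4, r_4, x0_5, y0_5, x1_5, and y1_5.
cx_1 = 284
cy_1 = 258
cx_2 = 224
cy_2 = 238
r_2 = 80
x0_3 = 238
y0_3 = 248
cx_4 = 338
cy_4 = 238
r_4 = 40
x0_5 = 262
y0_5 = 140
x1_5 = 364
y1_5 = 168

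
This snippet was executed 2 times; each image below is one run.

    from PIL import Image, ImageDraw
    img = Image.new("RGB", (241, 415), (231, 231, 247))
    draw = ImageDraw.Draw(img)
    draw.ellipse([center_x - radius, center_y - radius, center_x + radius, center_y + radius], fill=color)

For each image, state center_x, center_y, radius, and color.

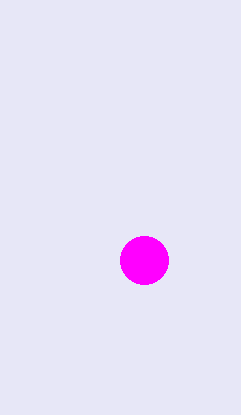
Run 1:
center_x = 144, center_y = 260, radius = 24, color = 'magenta'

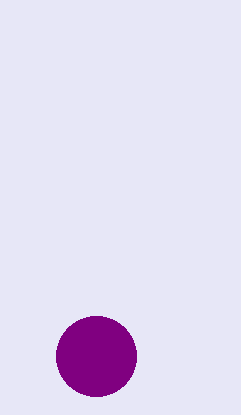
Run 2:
center_x = 96
center_y = 356
radius = 40
color = 'purple'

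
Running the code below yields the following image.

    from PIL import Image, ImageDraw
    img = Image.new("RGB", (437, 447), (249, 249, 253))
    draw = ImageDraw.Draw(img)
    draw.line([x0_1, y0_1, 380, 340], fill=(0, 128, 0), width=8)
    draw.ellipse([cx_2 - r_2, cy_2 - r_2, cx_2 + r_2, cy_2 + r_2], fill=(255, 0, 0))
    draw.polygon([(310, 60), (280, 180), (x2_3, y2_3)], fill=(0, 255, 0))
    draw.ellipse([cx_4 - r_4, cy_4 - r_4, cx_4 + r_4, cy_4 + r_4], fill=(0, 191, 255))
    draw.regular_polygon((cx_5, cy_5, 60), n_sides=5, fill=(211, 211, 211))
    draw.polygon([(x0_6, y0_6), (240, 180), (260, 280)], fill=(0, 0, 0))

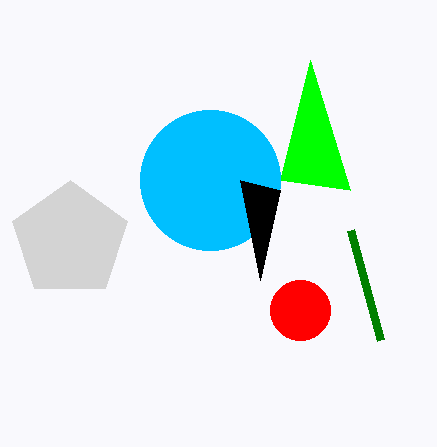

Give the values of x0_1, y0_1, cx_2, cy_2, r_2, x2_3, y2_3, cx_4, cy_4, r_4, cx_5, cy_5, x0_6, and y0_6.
x0_1 = 350; y0_1 = 230; cx_2 = 300; cy_2 = 310; r_2 = 30; x2_3 = 350; y2_3 = 190; cx_4 = 210; cy_4 = 180; r_4 = 70; cx_5 = 70; cy_5 = 240; x0_6 = 280; y0_6 = 190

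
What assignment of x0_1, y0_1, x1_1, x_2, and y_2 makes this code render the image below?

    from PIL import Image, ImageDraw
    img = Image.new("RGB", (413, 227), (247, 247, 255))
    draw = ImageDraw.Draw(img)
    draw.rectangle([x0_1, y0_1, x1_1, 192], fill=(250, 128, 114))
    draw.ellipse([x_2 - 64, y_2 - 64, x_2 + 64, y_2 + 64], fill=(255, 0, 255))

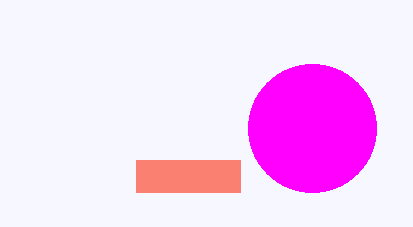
x0_1 = 136; y0_1 = 160; x1_1 = 240; x_2 = 312; y_2 = 128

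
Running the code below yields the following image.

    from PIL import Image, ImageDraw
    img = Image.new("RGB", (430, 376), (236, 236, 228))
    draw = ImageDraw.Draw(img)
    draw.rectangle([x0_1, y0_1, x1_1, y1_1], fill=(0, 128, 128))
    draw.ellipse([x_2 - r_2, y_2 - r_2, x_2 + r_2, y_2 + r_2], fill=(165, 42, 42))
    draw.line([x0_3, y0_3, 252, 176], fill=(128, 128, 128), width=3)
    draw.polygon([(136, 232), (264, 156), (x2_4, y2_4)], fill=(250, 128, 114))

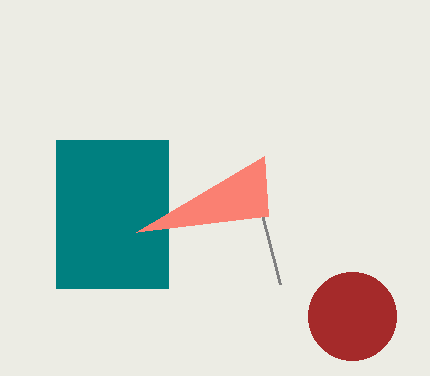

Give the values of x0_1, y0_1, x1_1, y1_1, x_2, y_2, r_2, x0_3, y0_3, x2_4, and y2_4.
x0_1 = 56
y0_1 = 140
x1_1 = 168
y1_1 = 288
x_2 = 352
y_2 = 316
r_2 = 44
x0_3 = 280
y0_3 = 284
x2_4 = 268
y2_4 = 216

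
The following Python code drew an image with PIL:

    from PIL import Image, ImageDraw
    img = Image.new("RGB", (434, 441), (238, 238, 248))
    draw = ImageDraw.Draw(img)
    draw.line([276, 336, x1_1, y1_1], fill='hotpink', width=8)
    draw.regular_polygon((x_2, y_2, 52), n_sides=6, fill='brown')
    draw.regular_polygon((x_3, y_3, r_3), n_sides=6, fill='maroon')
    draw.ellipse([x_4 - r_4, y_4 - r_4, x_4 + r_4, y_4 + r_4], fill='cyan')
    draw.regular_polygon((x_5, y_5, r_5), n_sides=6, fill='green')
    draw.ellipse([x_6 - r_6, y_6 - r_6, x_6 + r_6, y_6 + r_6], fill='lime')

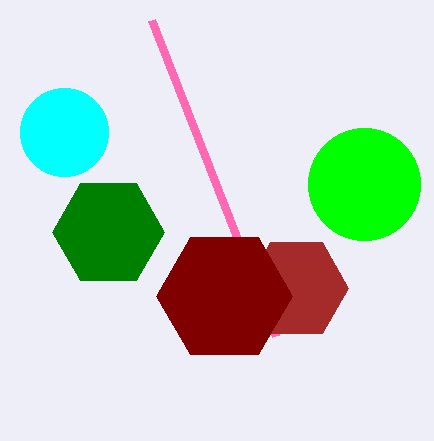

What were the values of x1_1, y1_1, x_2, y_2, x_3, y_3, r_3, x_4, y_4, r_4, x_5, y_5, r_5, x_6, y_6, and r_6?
x1_1 = 152, y1_1 = 20, x_2 = 296, y_2 = 288, x_3 = 224, y_3 = 296, r_3 = 68, x_4 = 64, y_4 = 132, r_4 = 44, x_5 = 108, y_5 = 232, r_5 = 56, x_6 = 364, y_6 = 184, r_6 = 56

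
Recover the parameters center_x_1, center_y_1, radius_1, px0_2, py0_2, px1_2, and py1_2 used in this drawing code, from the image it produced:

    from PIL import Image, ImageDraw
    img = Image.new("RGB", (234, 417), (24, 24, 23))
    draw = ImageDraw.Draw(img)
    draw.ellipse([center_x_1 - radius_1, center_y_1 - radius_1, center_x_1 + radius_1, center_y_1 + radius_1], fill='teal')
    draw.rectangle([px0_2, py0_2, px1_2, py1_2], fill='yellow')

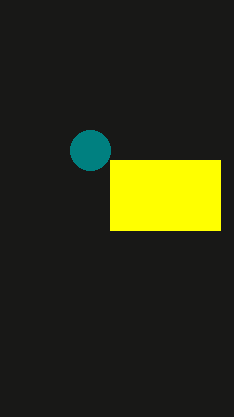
center_x_1 = 90; center_y_1 = 150; radius_1 = 20; px0_2 = 110; py0_2 = 160; px1_2 = 220; py1_2 = 230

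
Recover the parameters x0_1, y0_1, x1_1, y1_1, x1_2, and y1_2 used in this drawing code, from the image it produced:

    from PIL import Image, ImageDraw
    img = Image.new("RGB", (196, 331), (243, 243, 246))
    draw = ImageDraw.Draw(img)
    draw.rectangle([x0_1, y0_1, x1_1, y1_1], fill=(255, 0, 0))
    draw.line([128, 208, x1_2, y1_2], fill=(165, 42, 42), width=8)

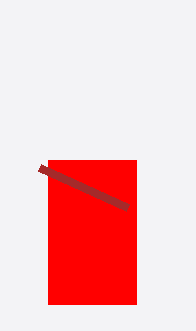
x0_1 = 48; y0_1 = 160; x1_1 = 136; y1_1 = 304; x1_2 = 40; y1_2 = 168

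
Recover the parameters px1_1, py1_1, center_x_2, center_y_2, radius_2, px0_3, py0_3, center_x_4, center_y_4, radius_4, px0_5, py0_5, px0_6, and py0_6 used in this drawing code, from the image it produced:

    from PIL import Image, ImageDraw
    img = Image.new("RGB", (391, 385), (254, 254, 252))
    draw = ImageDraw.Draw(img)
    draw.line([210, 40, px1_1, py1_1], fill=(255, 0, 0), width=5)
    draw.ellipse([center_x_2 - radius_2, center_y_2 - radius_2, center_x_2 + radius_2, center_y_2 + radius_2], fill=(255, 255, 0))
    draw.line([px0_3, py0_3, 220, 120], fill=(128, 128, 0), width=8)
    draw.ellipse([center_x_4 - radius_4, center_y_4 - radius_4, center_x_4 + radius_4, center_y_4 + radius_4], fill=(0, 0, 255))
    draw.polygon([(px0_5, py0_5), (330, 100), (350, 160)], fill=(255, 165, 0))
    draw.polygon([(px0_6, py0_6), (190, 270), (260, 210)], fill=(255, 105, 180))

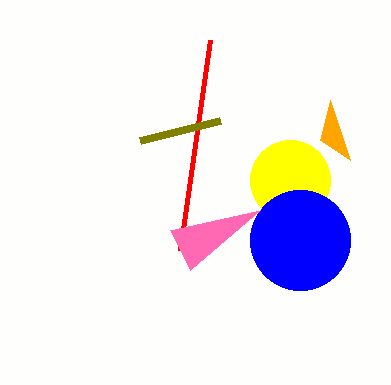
px1_1 = 180
py1_1 = 250
center_x_2 = 290
center_y_2 = 180
radius_2 = 40
px0_3 = 140
py0_3 = 140
center_x_4 = 300
center_y_4 = 240
radius_4 = 50
px0_5 = 320
py0_5 = 140
px0_6 = 170
py0_6 = 230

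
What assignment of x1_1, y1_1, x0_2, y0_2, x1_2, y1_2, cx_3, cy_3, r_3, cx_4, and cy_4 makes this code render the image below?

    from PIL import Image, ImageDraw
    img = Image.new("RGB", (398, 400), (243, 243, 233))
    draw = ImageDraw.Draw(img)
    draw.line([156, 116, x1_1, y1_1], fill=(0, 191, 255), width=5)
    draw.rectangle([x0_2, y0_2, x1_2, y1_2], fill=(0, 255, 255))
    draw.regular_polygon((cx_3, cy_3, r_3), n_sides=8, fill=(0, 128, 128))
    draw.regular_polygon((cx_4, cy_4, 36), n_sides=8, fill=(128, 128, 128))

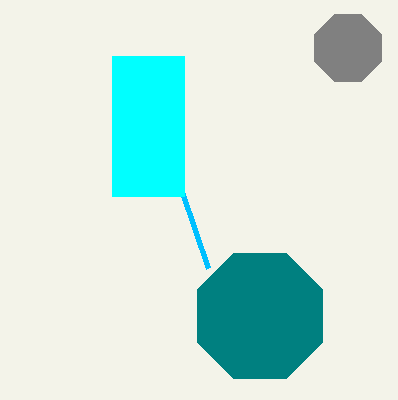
x1_1 = 208
y1_1 = 268
x0_2 = 112
y0_2 = 56
x1_2 = 184
y1_2 = 196
cx_3 = 260
cy_3 = 316
r_3 = 68
cx_4 = 348
cy_4 = 48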